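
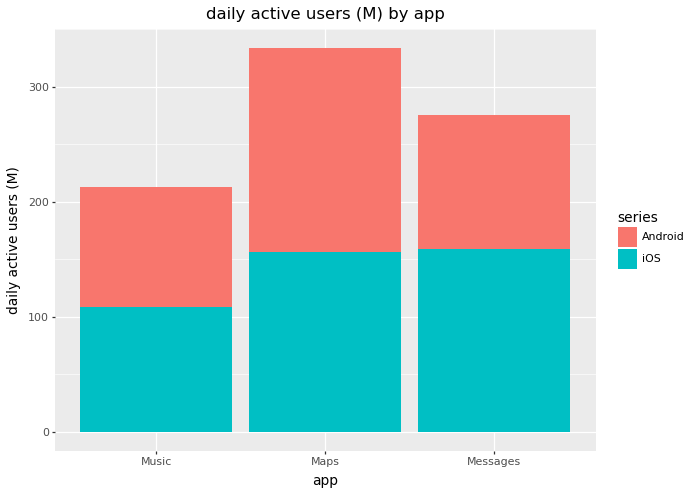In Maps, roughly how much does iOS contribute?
iOS top ≈ 150, bottom ≈ 0; segment ≈ 150.

≈ 150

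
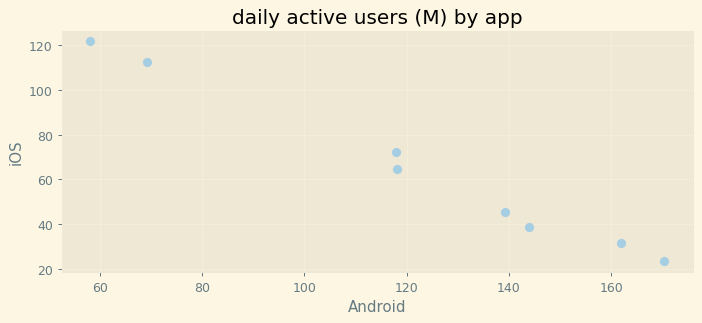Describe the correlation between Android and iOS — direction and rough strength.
Points are negatively correlated; strong (|r| ≈ 1.0).

negative, strong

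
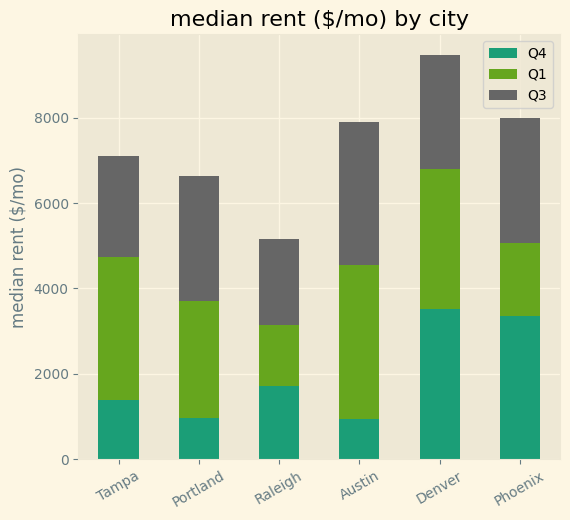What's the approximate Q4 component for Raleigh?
≈ 2000

Q4 top ≈ 2000, bottom ≈ 0; segment ≈ 2000.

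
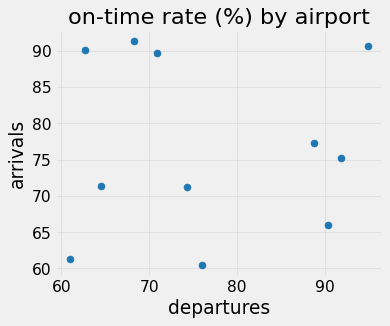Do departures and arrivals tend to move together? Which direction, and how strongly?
Points are roughly uncorrelated; weak (|r| ≈ 0.0).

no clear correlation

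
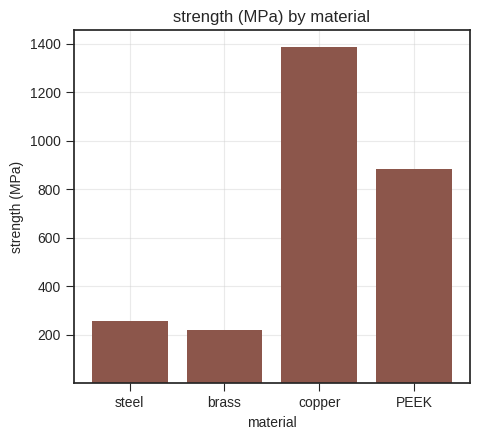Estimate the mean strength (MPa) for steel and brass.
≈ 200

(200 + 200) / 2 ≈ 200.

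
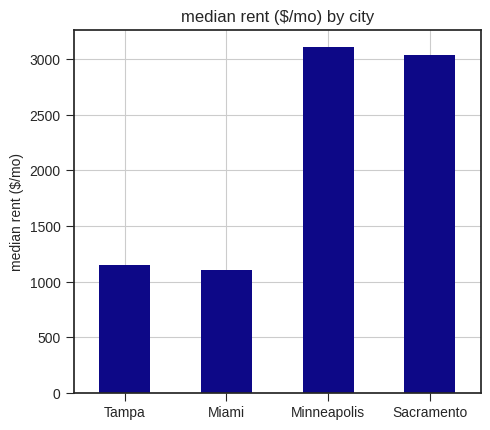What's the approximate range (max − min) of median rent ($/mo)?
≈ 2000

Max Minneapolis ≈ 3000, min Miami ≈ 1000; range ≈ 2000.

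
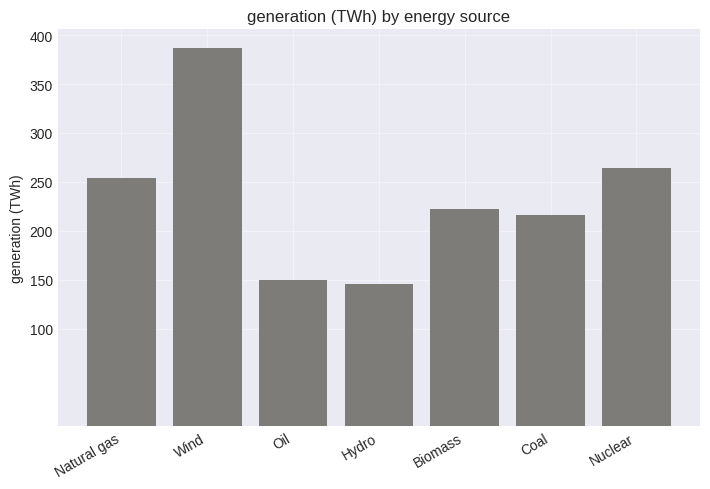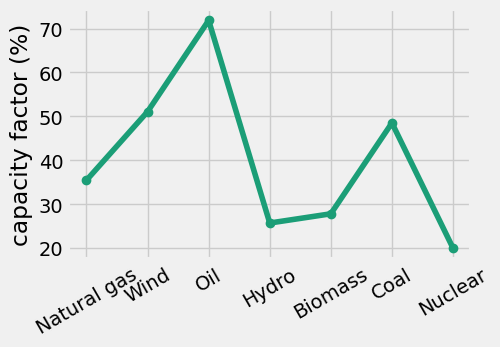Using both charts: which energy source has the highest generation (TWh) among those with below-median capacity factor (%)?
Nuclear

Chart 2 median capacity factor (%) ≈ 40; below-median energy sources: Hydro, Biomass, Nuclear. Among those, Nuclear has the highest generation (TWh) (≈ 250).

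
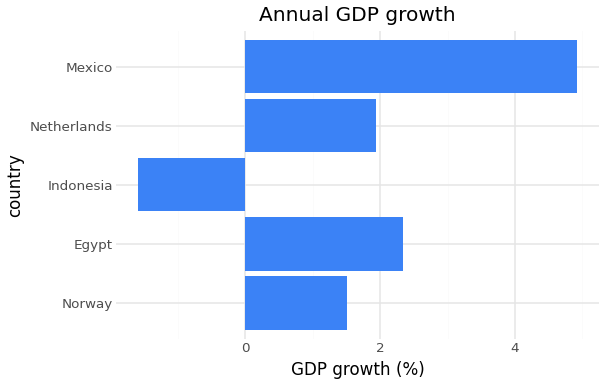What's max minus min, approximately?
≈ 7

Max Mexico ≈ 5, min Indonesia ≈ -2; range ≈ 7.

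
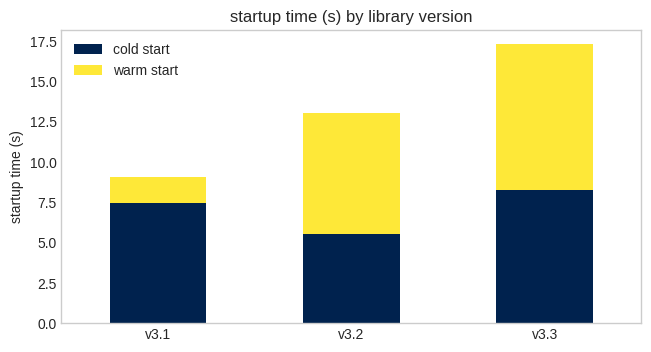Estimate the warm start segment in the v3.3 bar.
≈ 10

warm start top ≈ 18, bottom ≈ 8; segment ≈ 10.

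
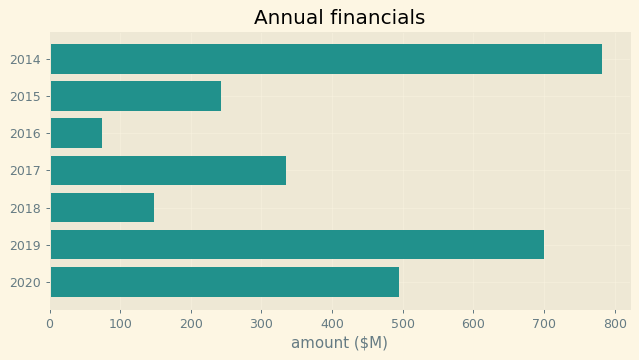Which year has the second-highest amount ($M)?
2019

Top 3: 2014 ≈ 800, 2019 ≈ 700, 2020 ≈ 500.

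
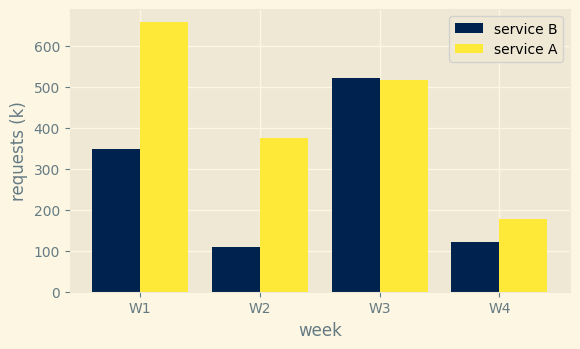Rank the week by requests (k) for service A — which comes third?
Top 4 for service A: W1 ≈ 700, W3 ≈ 500, W2 ≈ 400, W4 ≈ 200.

W2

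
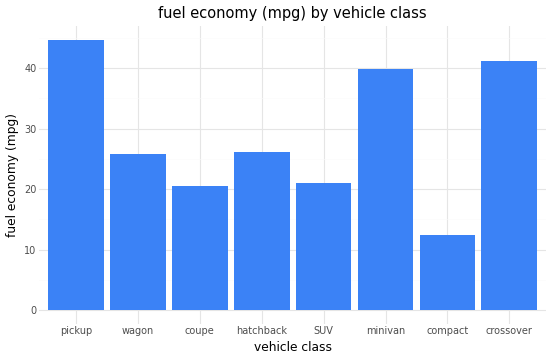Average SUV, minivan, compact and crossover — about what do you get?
≈ 28

(20 + 40 + 10 + 40) / 4 ≈ 28.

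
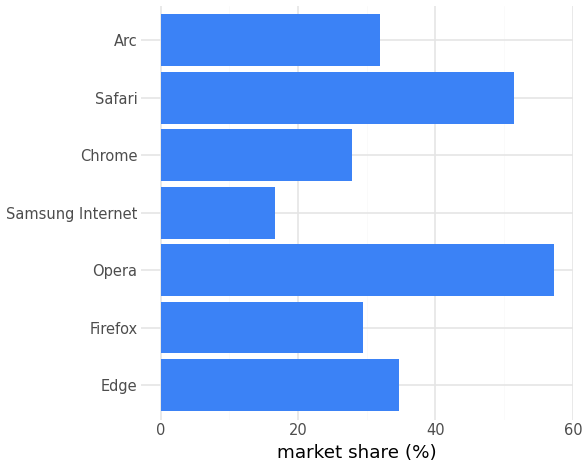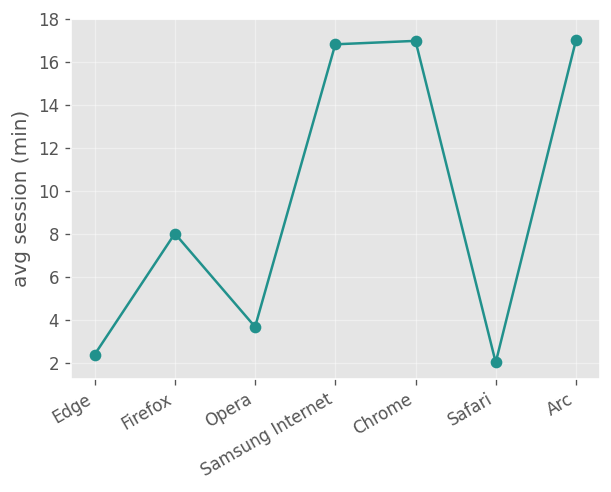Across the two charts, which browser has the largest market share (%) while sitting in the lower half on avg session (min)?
Opera

Chart 2 median avg session (min) ≈ 8; below-median browsers: Edge, Opera, Safari. Among those, Opera has the highest market share (%) (≈ 60).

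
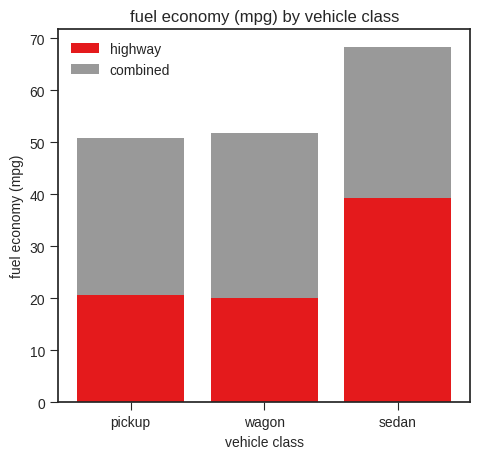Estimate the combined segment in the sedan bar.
≈ 30

combined top ≈ 70, bottom ≈ 40; segment ≈ 30.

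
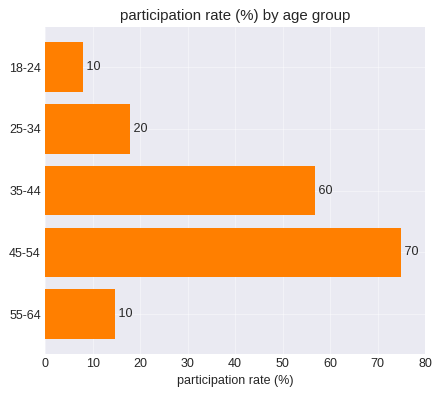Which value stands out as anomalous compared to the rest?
45-54

45-54 ≈ 70; the rest sit between ≈ 10 and ≈ 60.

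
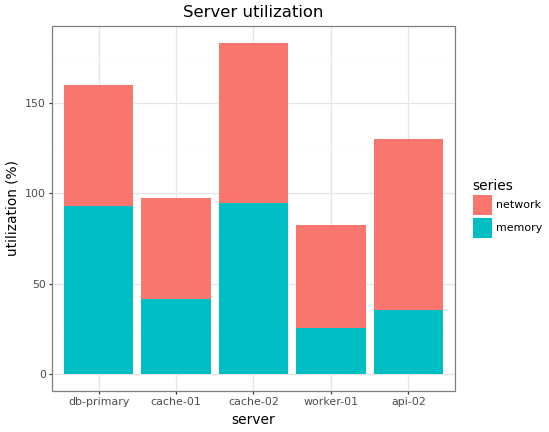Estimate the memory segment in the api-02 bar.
memory top ≈ 40, bottom ≈ 0; segment ≈ 40.

≈ 40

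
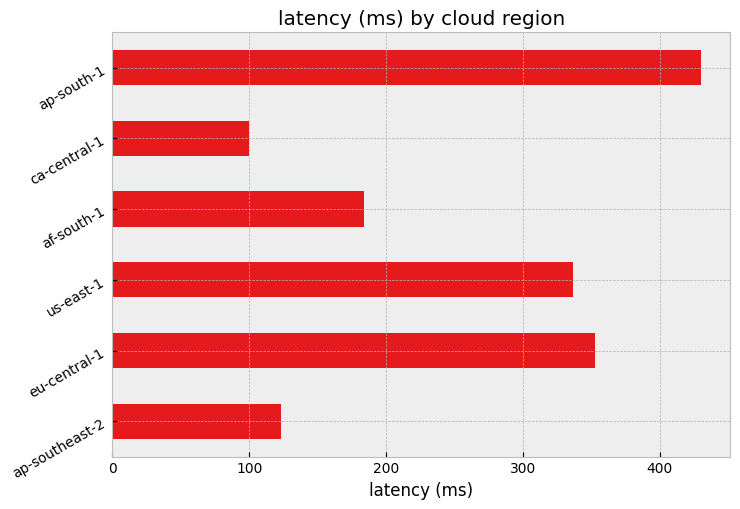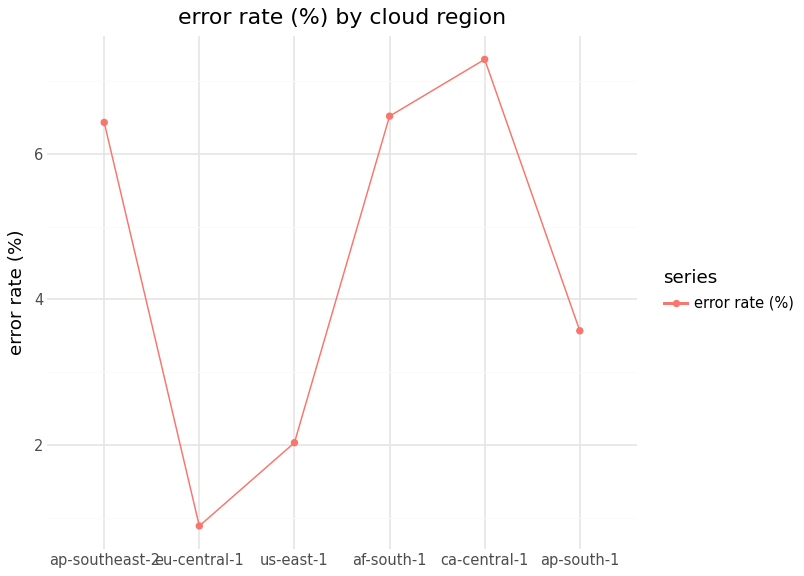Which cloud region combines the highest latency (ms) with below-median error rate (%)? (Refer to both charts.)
Chart 2 median error rate (%) ≈ 5; below-median cloud regions: eu-central-1, us-east-1, ap-south-1. Among those, ap-south-1 has the highest latency (ms) (≈ 450).

ap-south-1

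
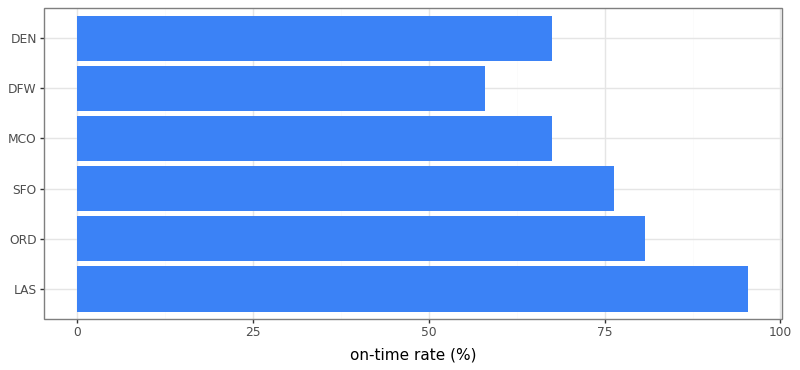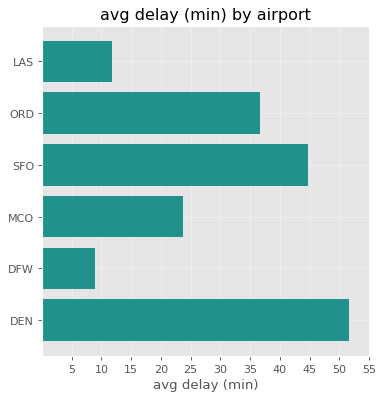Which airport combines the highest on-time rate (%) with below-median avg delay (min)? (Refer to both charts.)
Chart 2 median avg delay (min) ≈ 30; below-median airports: LAS, MCO, DFW. Among those, LAS has the highest on-time rate (%) (≈ 100).

LAS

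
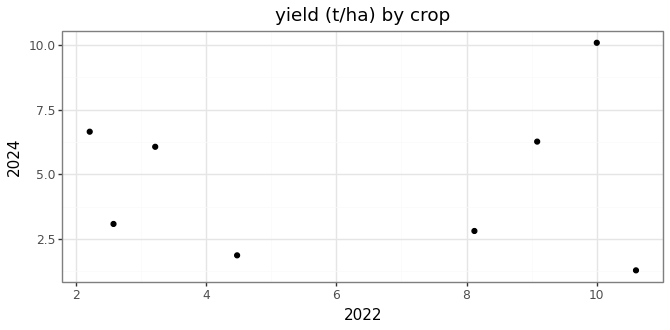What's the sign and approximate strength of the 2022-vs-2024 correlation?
Points are roughly uncorrelated; weak (|r| ≈ 0.1).

no clear correlation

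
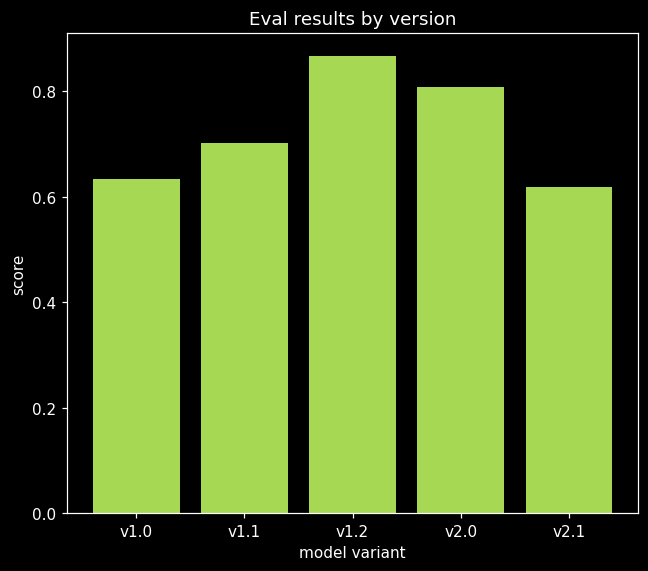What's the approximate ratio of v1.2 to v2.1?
v1.2 ≈ 0.9, v2.1 ≈ 0.6; 0.9/0.6 ≈ 1.5.

≈ 1.5×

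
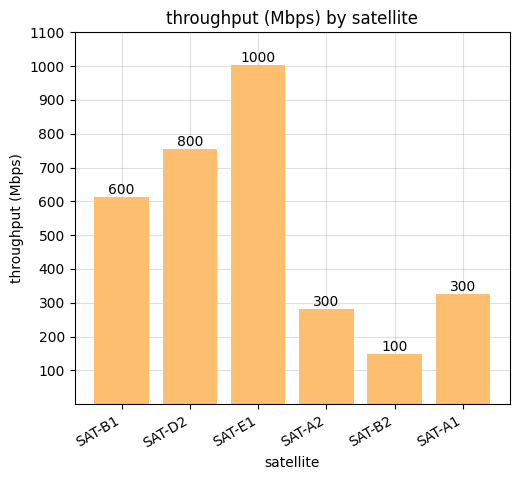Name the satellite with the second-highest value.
SAT-D2

Top 3: SAT-E1 ≈ 1000, SAT-D2 ≈ 800, SAT-B1 ≈ 600.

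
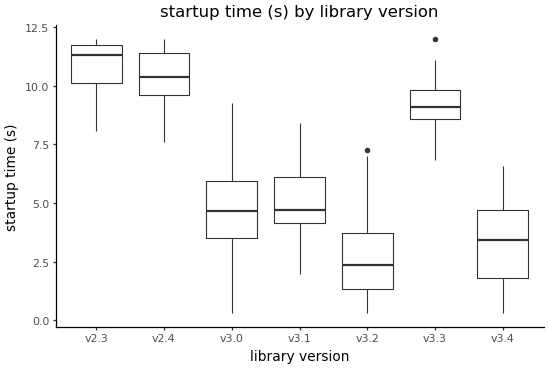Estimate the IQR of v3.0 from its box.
Q3 ≈ 6, Q1 ≈ 4; IQR ≈ 2.

≈ 2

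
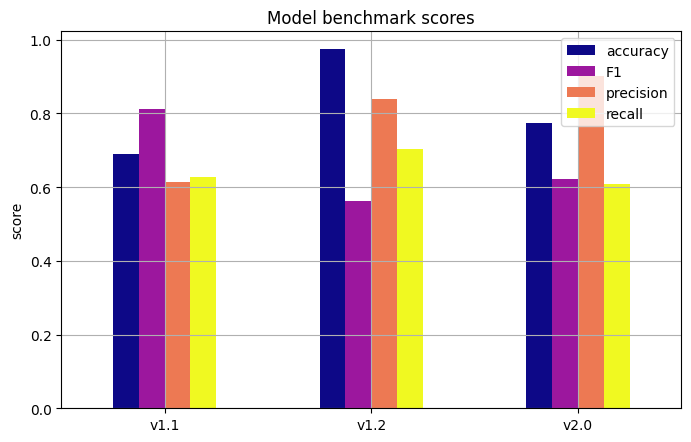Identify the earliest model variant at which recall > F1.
v1.1: recall ≈ 0.6 vs F1 ≈ 0.8 (not yet); v1.2: recall ≈ 0.7 vs F1 ≈ 0.6 (first crossover).

v1.2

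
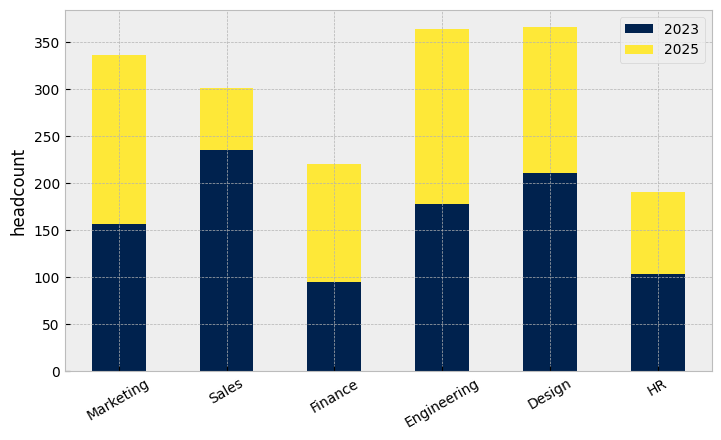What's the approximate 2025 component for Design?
2025 top ≈ 350, bottom ≈ 200; segment ≈ 150.

≈ 150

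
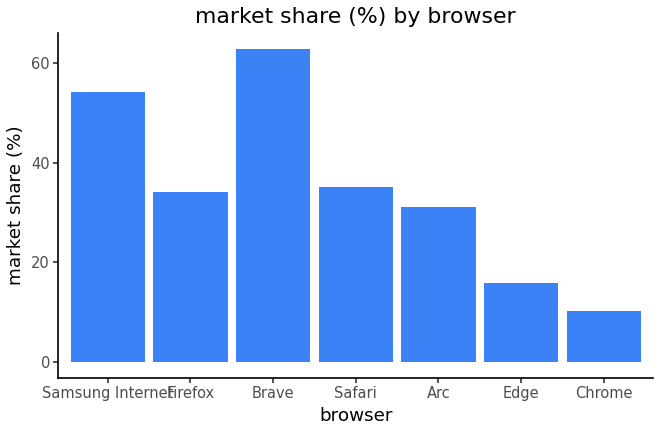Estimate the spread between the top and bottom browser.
≈ 50

Max Brave ≈ 60, min Chrome ≈ 10; range ≈ 50.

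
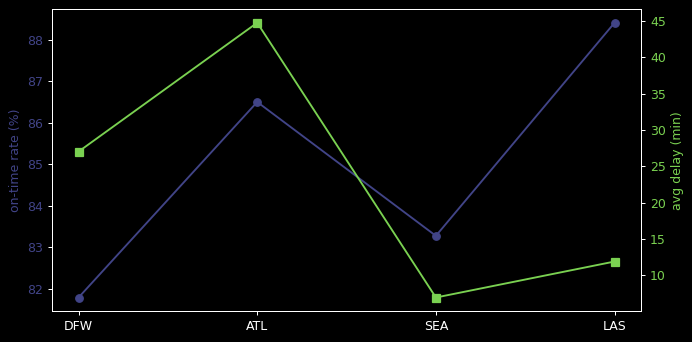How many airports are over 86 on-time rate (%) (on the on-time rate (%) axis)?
Above 86: ATL, LAS.

2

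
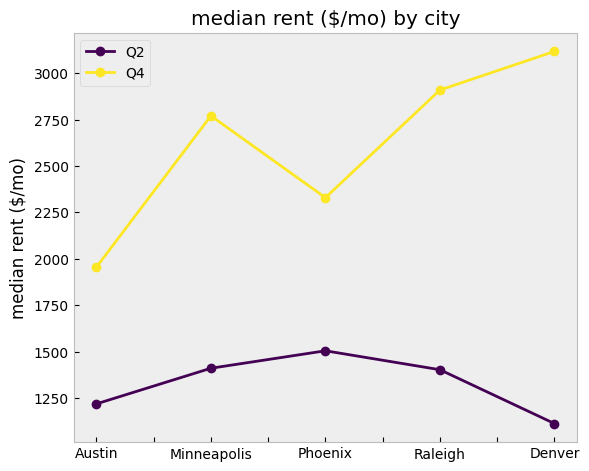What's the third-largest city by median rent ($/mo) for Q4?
Minneapolis

Top 4 for Q4: Denver ≈ 3200, Raleigh ≈ 3000, Minneapolis ≈ 2800, Phoenix ≈ 2400.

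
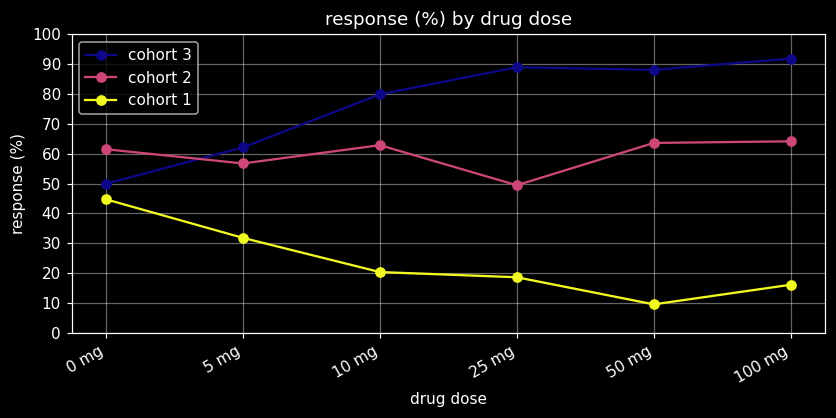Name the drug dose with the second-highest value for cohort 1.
Top 3 for cohort 1: 0 mg ≈ 40, 5 mg ≈ 30, 10 mg ≈ 20.

5 mg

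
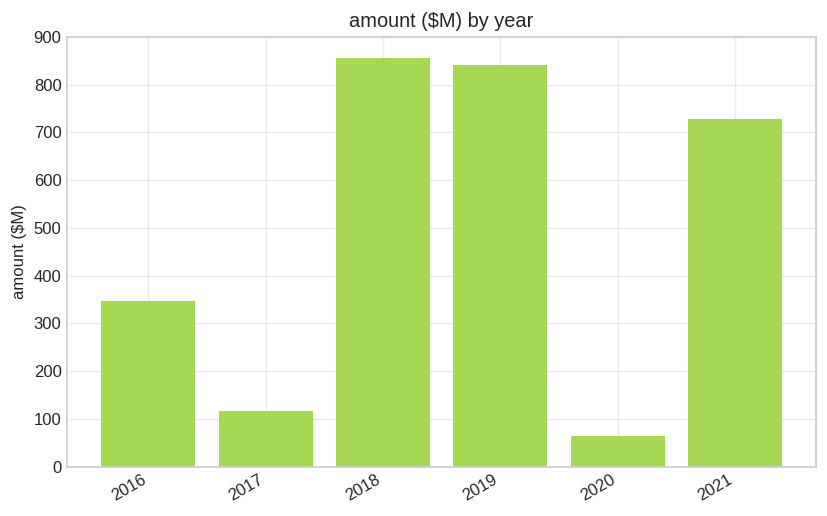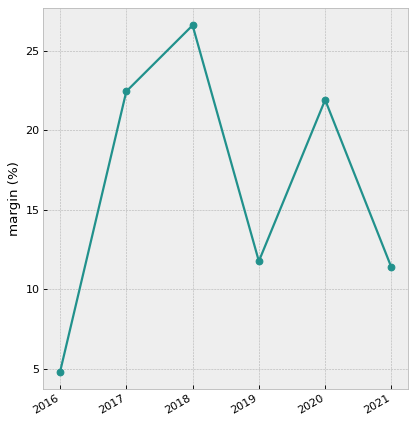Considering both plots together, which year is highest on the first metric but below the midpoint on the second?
2019

Chart 2 median margin (%) ≈ 15; below-median years: 2016, 2019, 2021. Among those, 2019 has the highest amount ($M) (≈ 800).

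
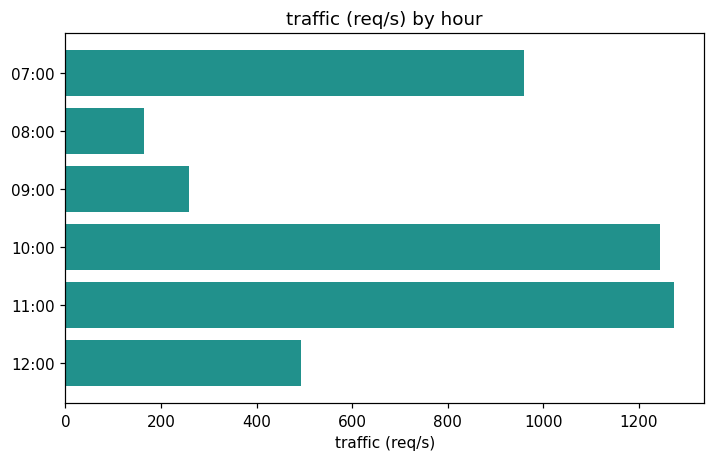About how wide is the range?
≈ 1000

Max 11:00 ≈ 1200, min 08:00 ≈ 200; range ≈ 1000.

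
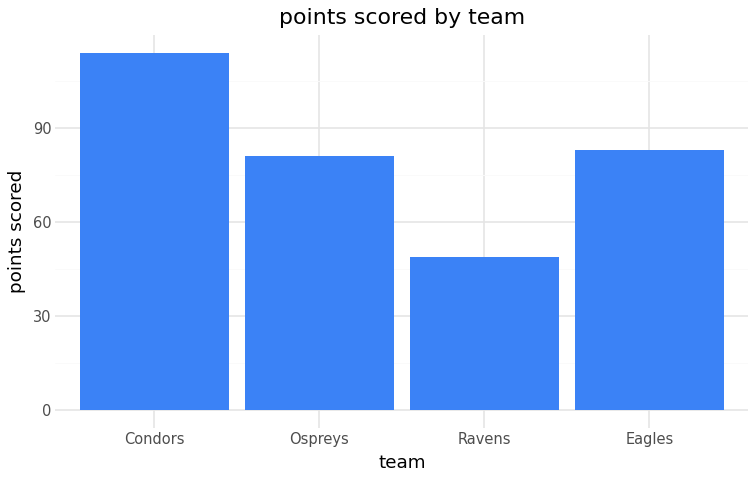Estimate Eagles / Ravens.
Eagles ≈ 80, Ravens ≈ 50; 80/50 ≈ 1.6.

≈ 1.6×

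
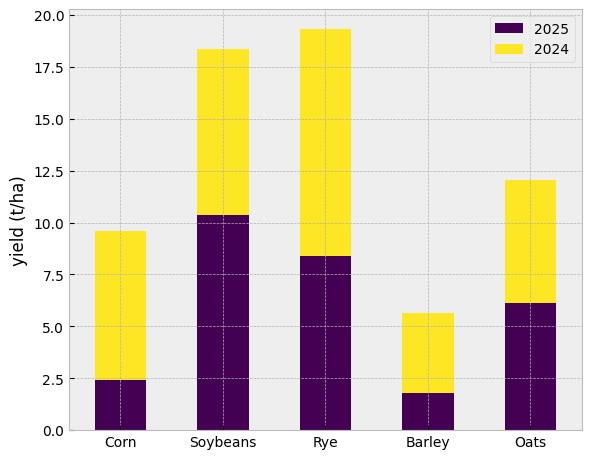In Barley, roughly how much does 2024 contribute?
≈ 4

2024 top ≈ 6, bottom ≈ 2; segment ≈ 4.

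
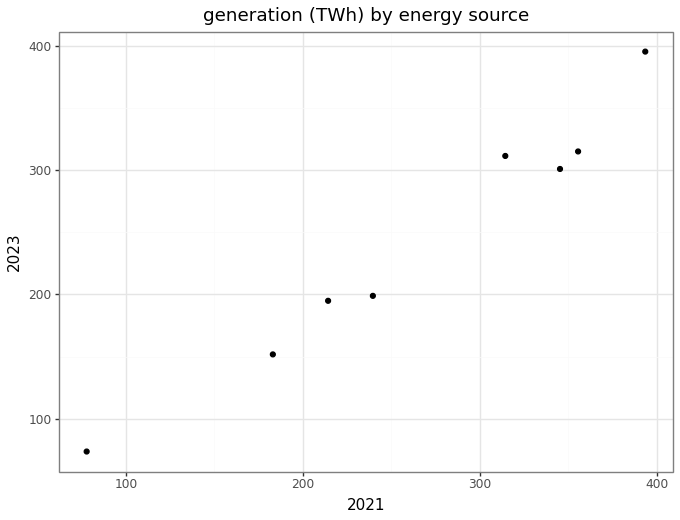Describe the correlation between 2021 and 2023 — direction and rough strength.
positive, strong

Points are positively correlated; strong (|r| ≈ 1.0).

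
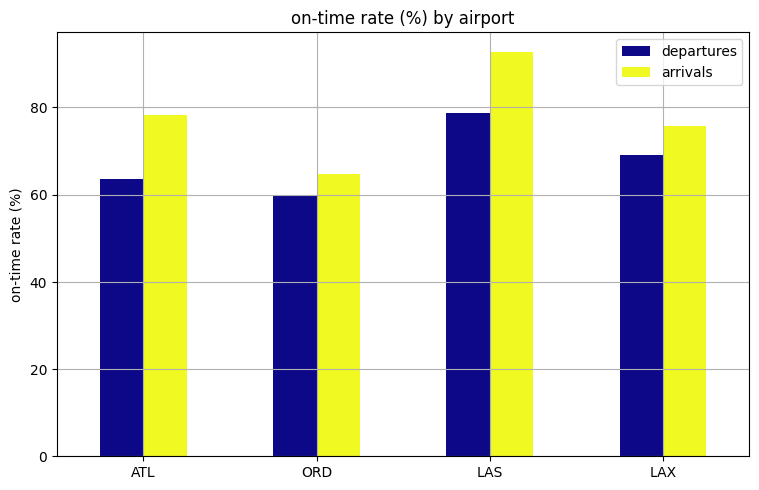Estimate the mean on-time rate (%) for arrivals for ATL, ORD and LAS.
(80 + 60 + 90) / 3 ≈ 77.

≈ 77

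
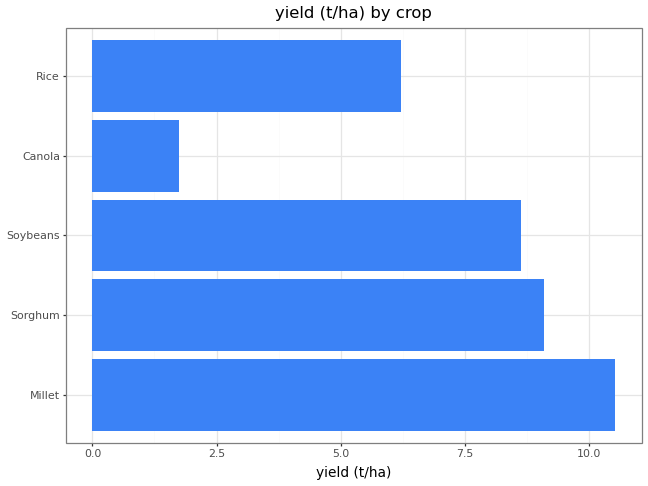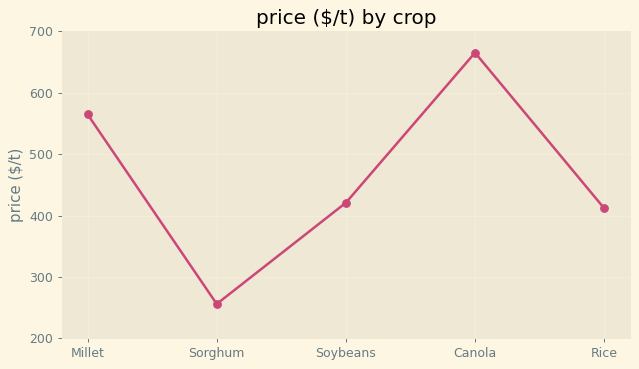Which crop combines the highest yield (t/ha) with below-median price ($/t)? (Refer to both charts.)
Sorghum

Chart 2 median price ($/t) ≈ 400; below-median crops: Sorghum, Rice. Among those, Sorghum has the highest yield (t/ha) (≈ 9).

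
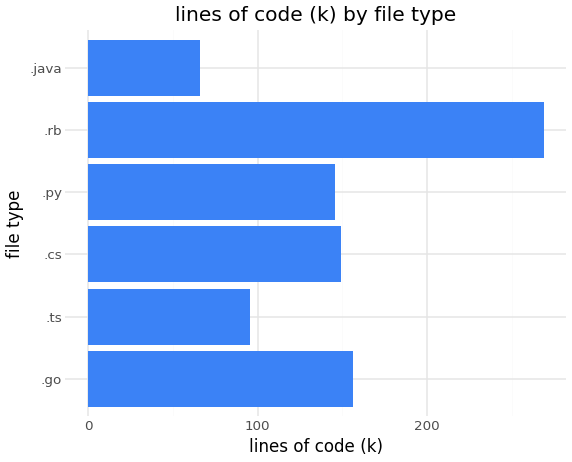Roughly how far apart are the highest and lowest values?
≈ 200

Max .rb ≈ 275, min .java ≈ 75; range ≈ 200.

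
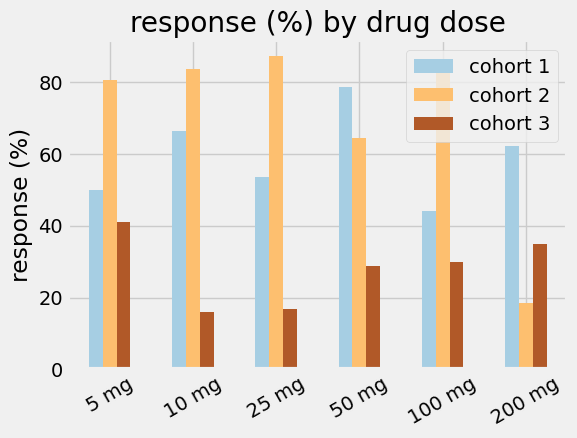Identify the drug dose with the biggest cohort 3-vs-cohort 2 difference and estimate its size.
25 mg, ≈ 70 %

25 mg: cohort 3 ≈ 20, cohort 2 ≈ 90 → gap ≈ 70. Next-largest (10 mg) is only ≈ 60.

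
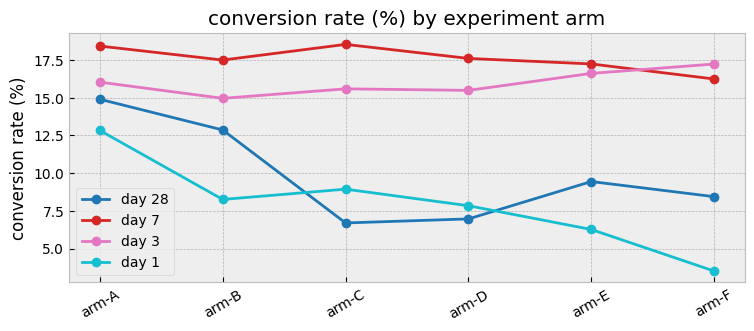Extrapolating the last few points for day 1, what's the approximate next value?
Last three: 8, 6, 4 → slope ≈ -2/step → next ≈ 2.

≈ 2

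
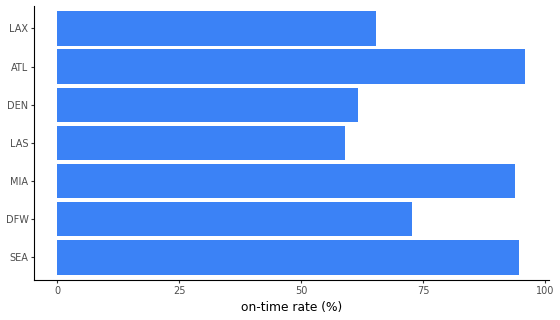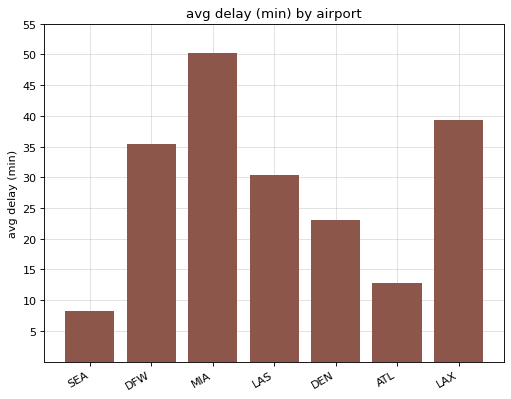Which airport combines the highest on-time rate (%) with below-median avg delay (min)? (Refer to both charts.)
Chart 2 median avg delay (min) ≈ 30; below-median airports: SEA, DEN, ATL. Among those, ATL has the highest on-time rate (%) (≈ 100).

ATL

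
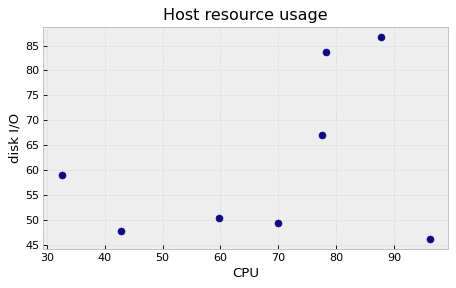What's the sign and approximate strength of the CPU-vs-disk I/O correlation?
positive, weak

Points are positively correlated; weak (|r| ≈ 0.3).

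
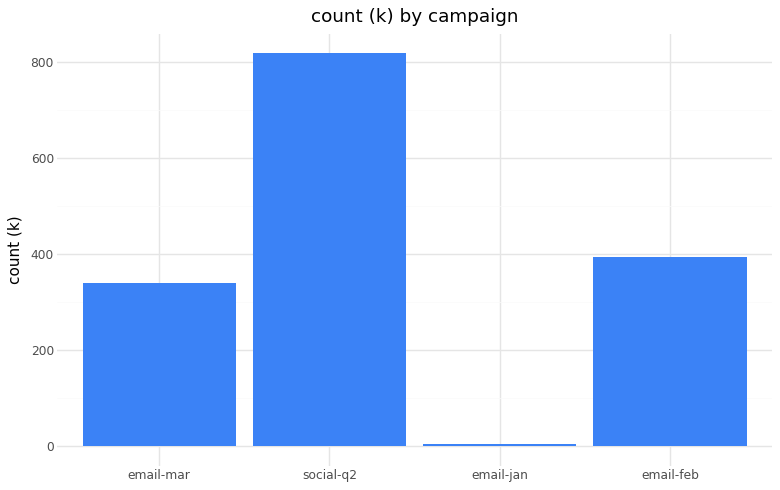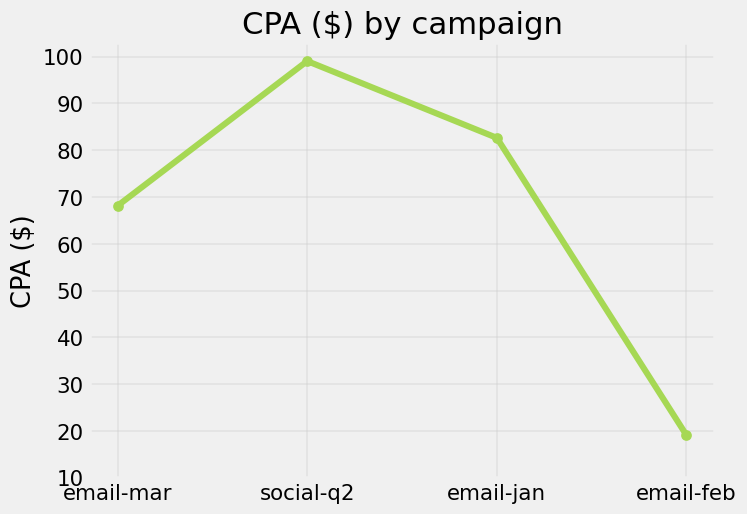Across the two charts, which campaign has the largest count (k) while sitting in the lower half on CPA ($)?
Chart 2 median CPA ($) ≈ 80; below-median campaigns: email-mar, email-feb. Among those, email-feb has the highest count (k) (≈ 400).

email-feb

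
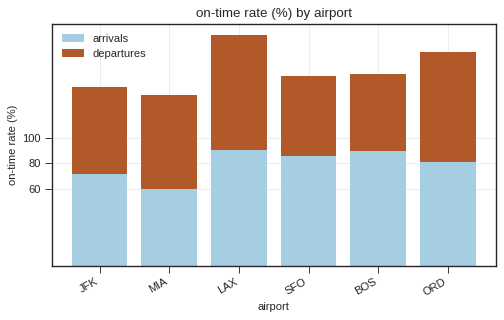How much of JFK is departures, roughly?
departures top ≈ 140, bottom ≈ 80; segment ≈ 60.

≈ 60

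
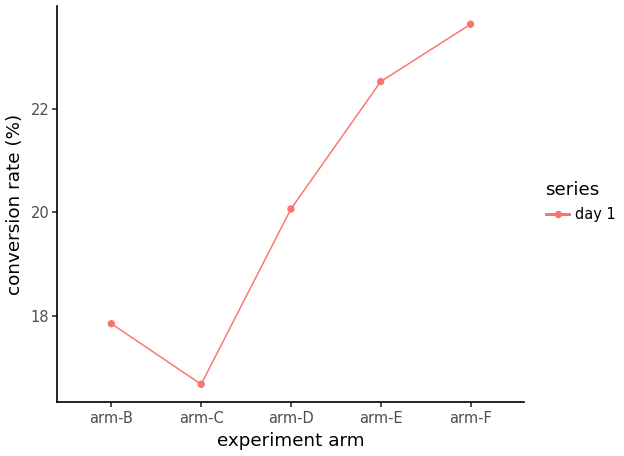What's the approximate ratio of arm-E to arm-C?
arm-E ≈ 23, arm-C ≈ 17; 23/17 ≈ 1.35.

≈ 1.35×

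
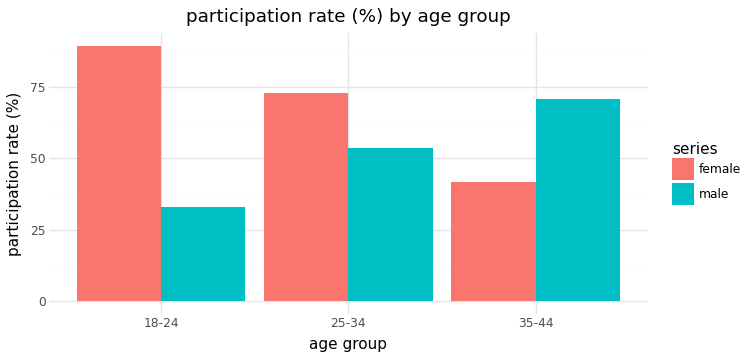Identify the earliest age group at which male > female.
25-34: male ≈ 50 vs female ≈ 70 (not yet); 35-44: male ≈ 70 vs female ≈ 40 (first crossover).

35-44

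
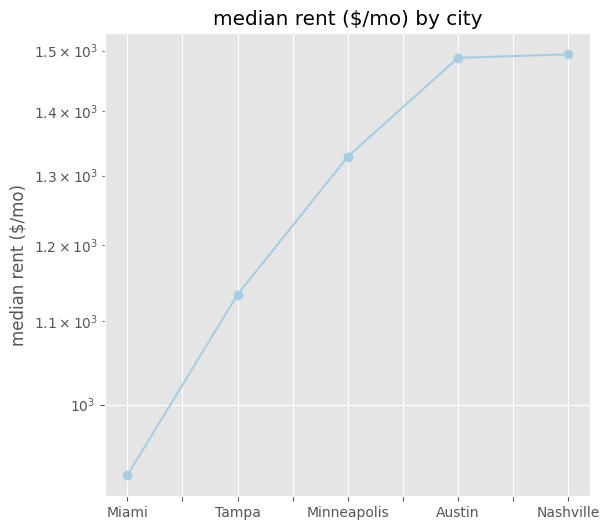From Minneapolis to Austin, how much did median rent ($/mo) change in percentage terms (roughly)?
≈ +11.1%

Minneapolis ≈ 1350, Austin ≈ 1500; (1500 − 1350) / 1350 ≈ +11.1%.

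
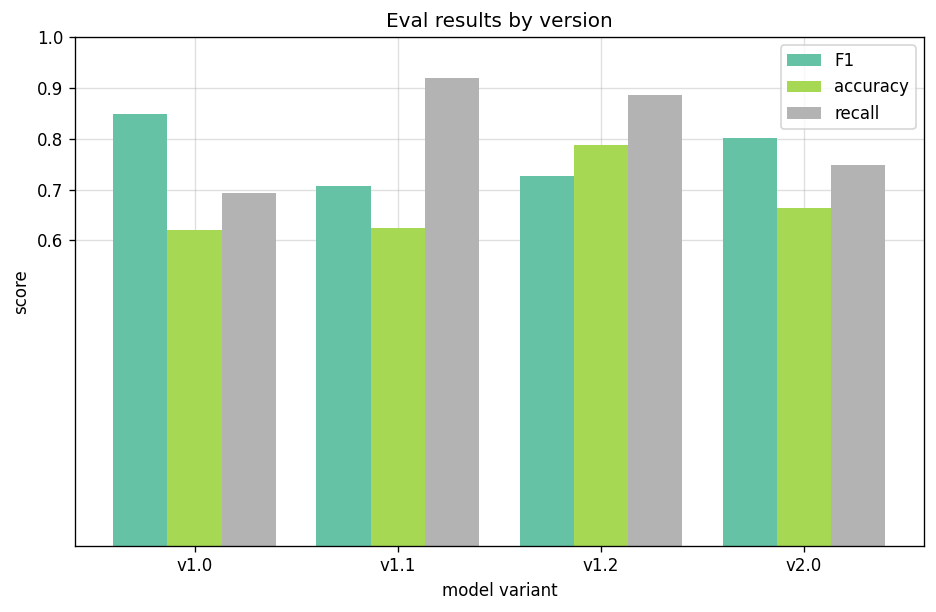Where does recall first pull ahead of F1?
v1.1

v1.0: recall ≈ 0.7 vs F1 ≈ 0.8 (not yet); v1.1: recall ≈ 0.9 vs F1 ≈ 0.7 (first crossover).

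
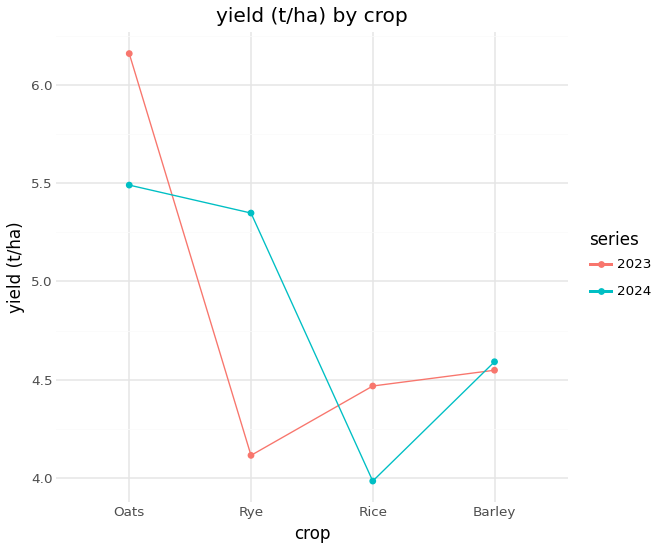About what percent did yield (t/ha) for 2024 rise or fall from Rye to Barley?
Rye ≈ 5.4, Barley ≈ 4.6; (4.6 − 5.4) / 5.4 ≈ -14.8%.

≈ -14.8%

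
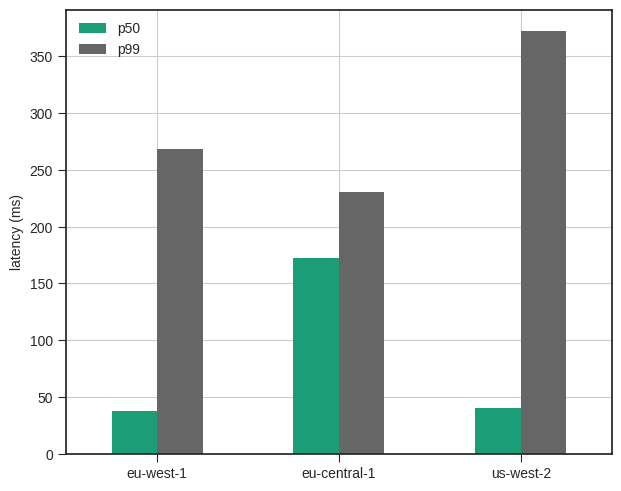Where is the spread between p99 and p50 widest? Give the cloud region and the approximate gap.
us-west-2: p99 ≈ 350, p50 ≈ 50 → gap ≈ 300. Next-largest (eu-west-1) is only ≈ 200.

us-west-2, ≈ 300 ms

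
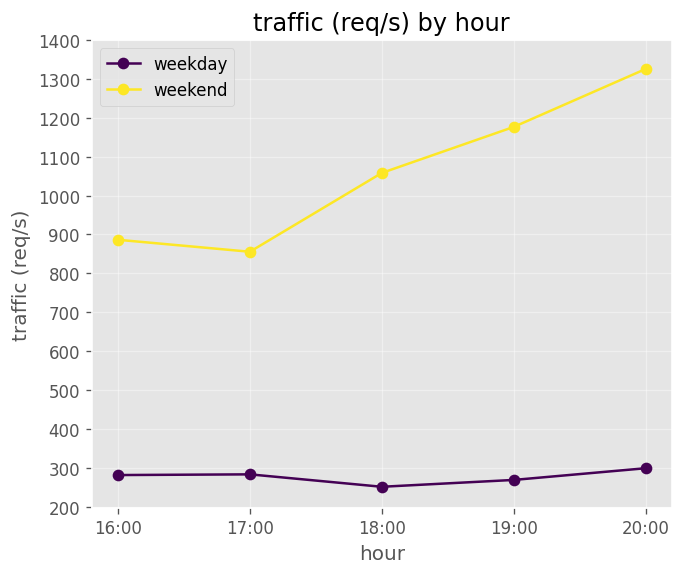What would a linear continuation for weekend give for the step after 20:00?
Last three: 1100, 1200, 1300 → slope ≈ 100/step → next ≈ 1400.

≈ 1400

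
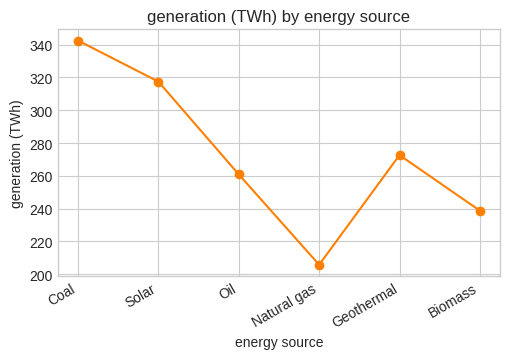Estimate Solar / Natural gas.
≈ 1.6×

Solar ≈ 320, Natural gas ≈ 200; 320/200 ≈ 1.6.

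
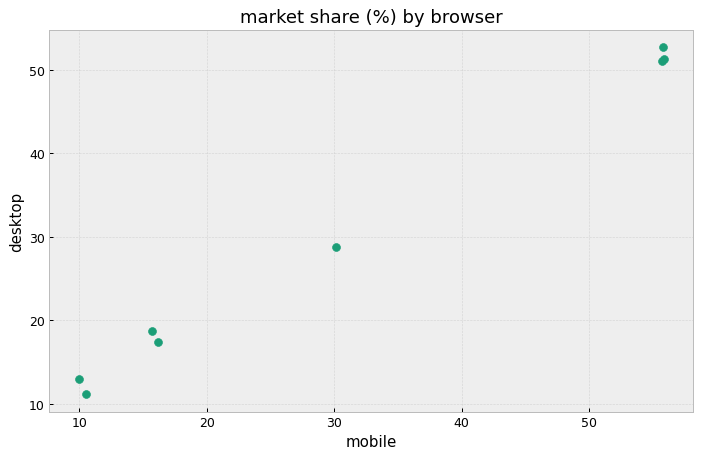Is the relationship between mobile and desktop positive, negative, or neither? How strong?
positive, strong

Points are positively correlated; strong (|r| ≈ 1.0).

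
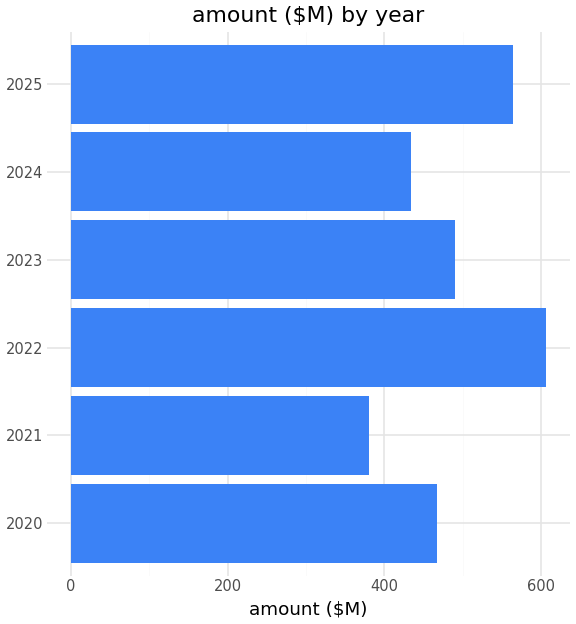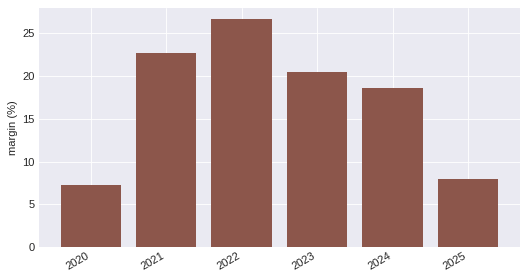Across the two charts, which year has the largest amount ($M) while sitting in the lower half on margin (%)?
Chart 2 median margin (%) ≈ 20; below-median years: 2020, 2024, 2025. Among those, 2025 has the highest amount ($M) (≈ 600).

2025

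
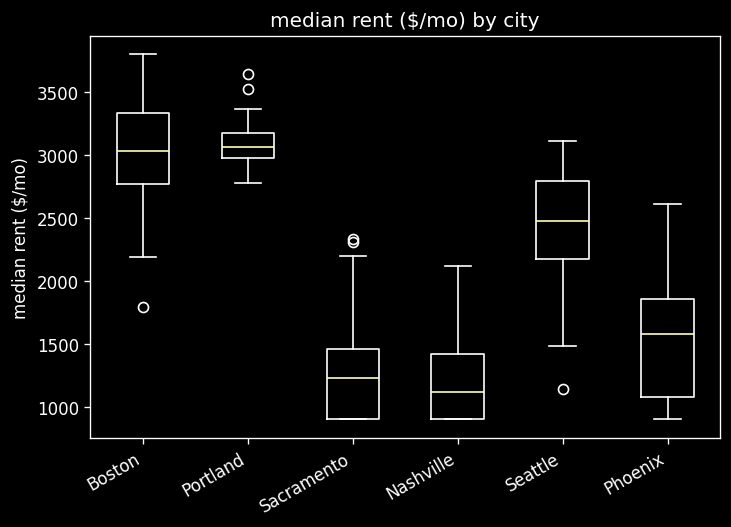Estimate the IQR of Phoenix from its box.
≈ 800

Q3 ≈ 1800, Q1 ≈ 1000; IQR ≈ 800.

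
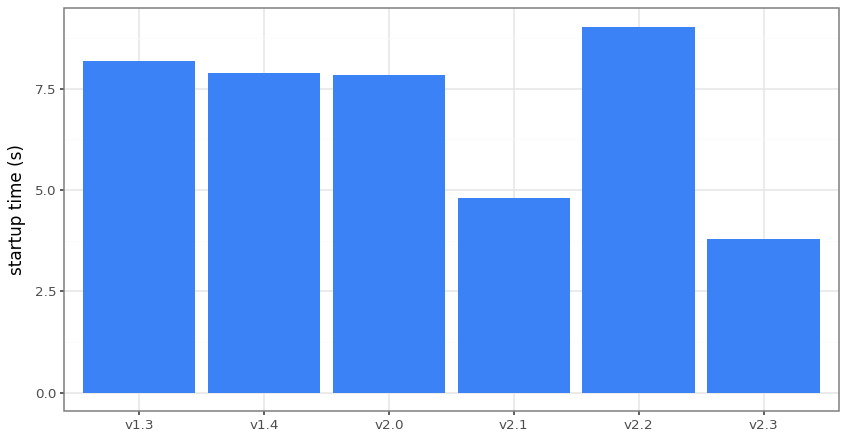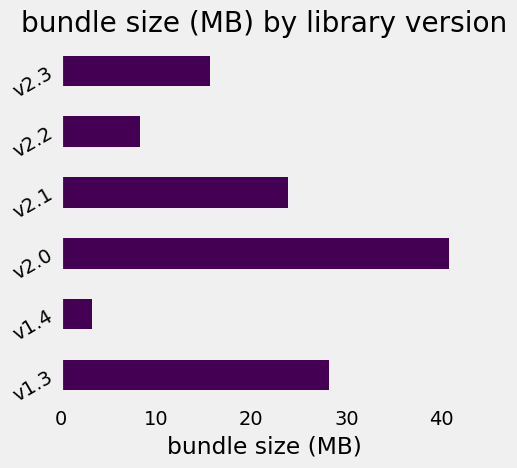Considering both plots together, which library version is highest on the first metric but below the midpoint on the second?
v2.2

Chart 2 median bundle size (MB) ≈ 20; below-median library versions: v1.4, v2.2, v2.3. Among those, v2.2 has the highest startup time (s) (≈ 9).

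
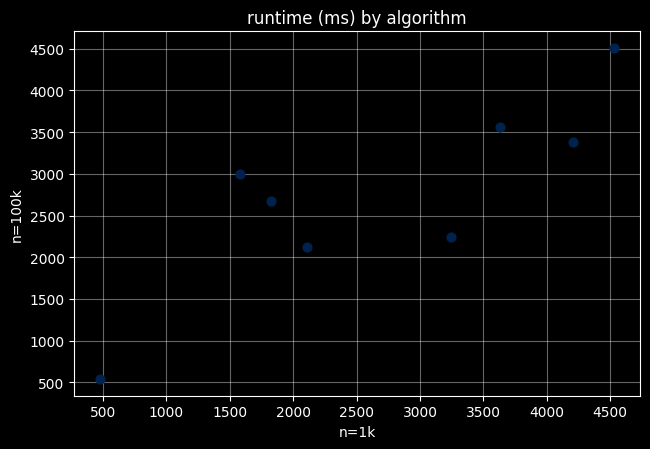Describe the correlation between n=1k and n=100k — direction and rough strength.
Points are positively correlated; strong (|r| ≈ 0.8).

positive, strong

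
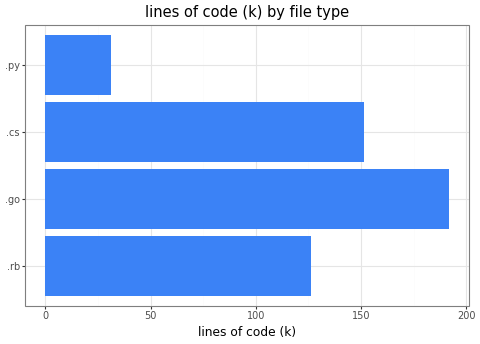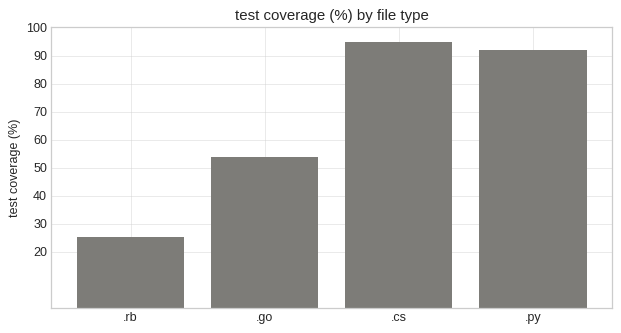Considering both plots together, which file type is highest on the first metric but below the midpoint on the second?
.go

Chart 2 median test coverage (%) ≈ 70; below-median file types: .rb, .go. Among those, .go has the highest lines of code (k) (≈ 200).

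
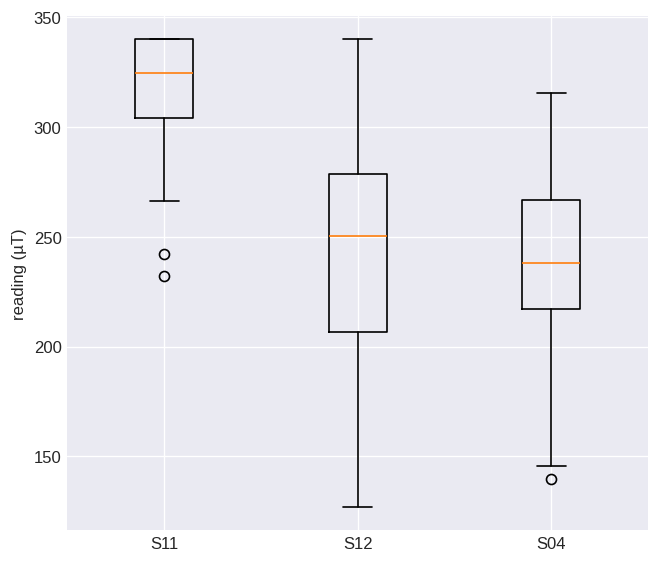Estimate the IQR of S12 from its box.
Q3 ≈ 280, Q1 ≈ 210; IQR ≈ 70.

≈ 70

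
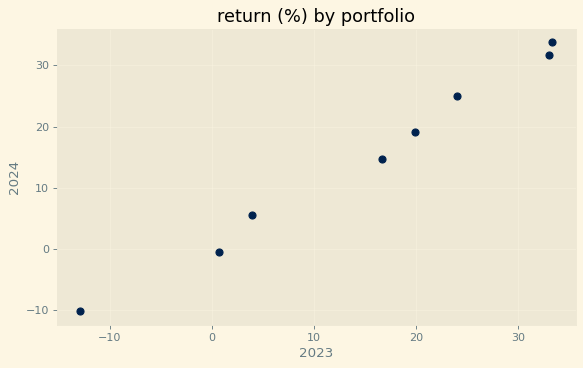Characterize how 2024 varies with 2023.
positive, strong

Points are positively correlated; strong (|r| ≈ 1.0).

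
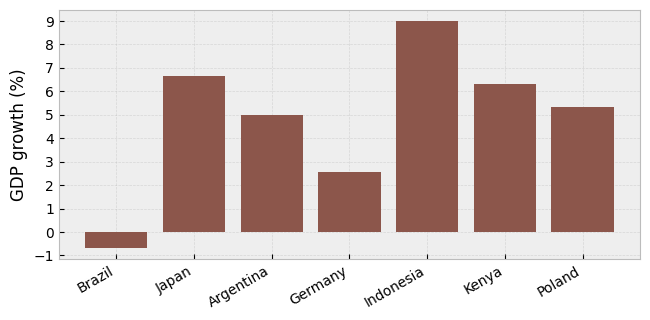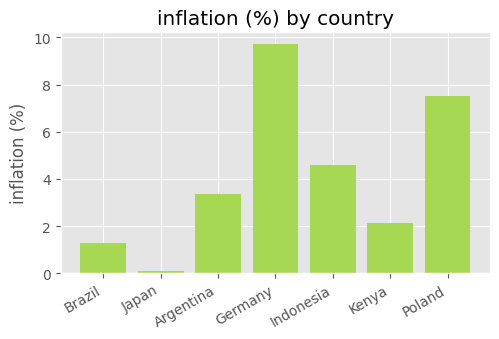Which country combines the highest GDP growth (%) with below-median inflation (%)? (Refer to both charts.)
Chart 2 median inflation (%) ≈ 3; below-median countries: Brazil, Japan, Kenya. Among those, Japan has the highest GDP growth (%) (≈ 7).

Japan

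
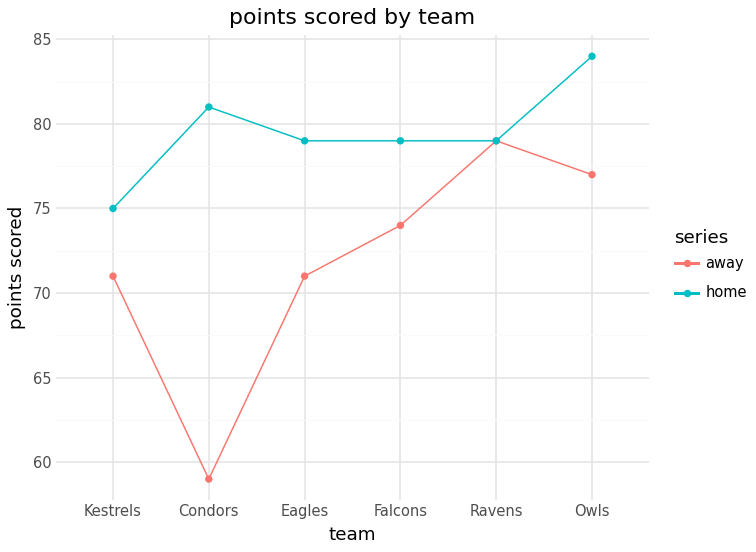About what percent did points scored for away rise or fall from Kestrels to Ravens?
Kestrels ≈ 70, Ravens ≈ 80; (80 − 70) / 70 ≈ +14.3%.

≈ +14.3%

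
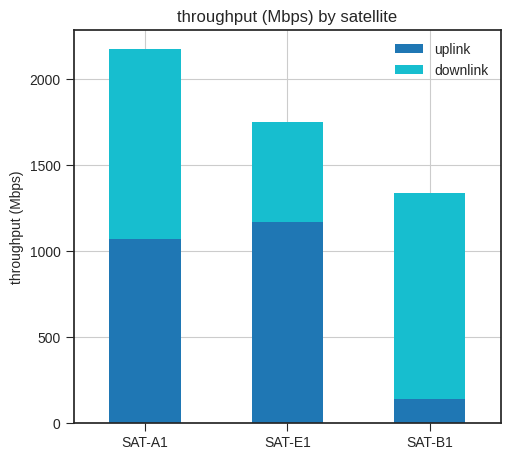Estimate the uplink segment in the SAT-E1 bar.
≈ 1200

uplink top ≈ 1200, bottom ≈ 0; segment ≈ 1200.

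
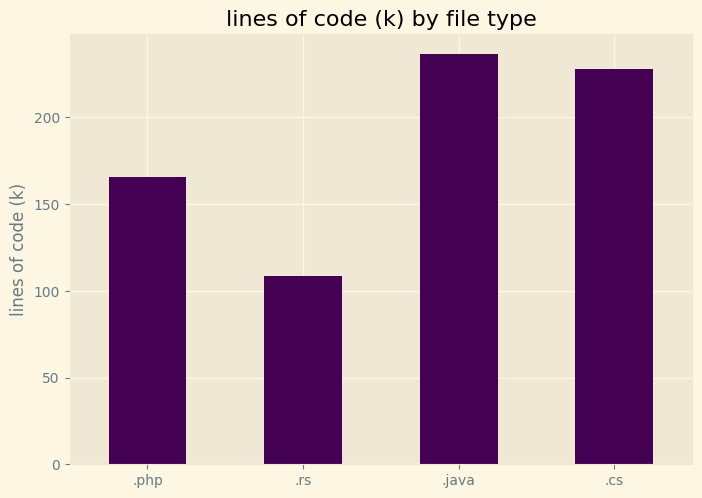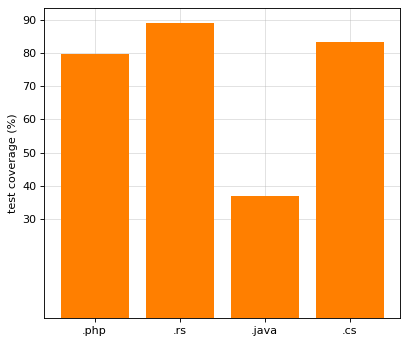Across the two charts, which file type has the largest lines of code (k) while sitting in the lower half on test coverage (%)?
Chart 2 median test coverage (%) ≈ 80; below-median file types: .php, .java. Among those, .java has the highest lines of code (k) (≈ 225).

.java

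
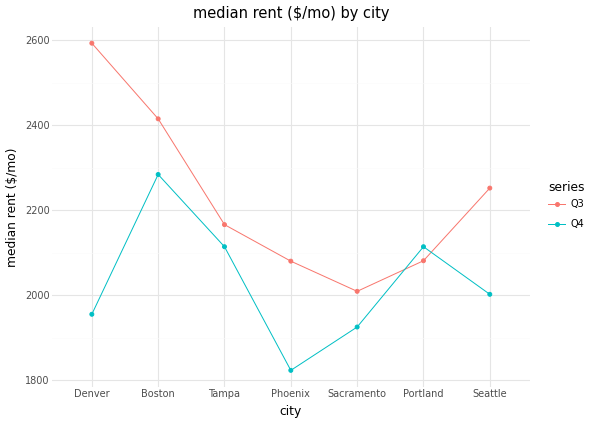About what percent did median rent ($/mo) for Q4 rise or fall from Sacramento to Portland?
Sacramento ≈ 1900, Portland ≈ 2100; (2100 − 1900) / 1900 ≈ +10.5%.

≈ +10.5%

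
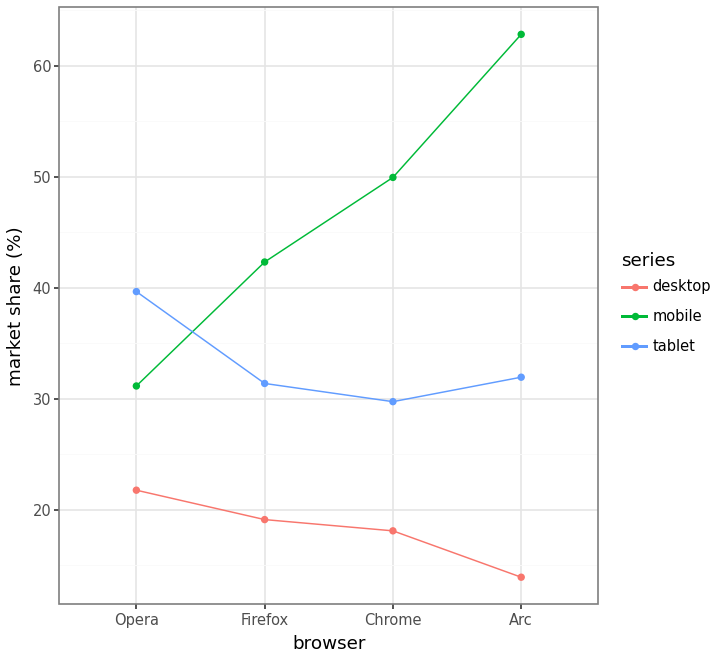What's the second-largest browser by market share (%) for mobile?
Chrome

Top 3 for mobile: Arc ≈ 65, Chrome ≈ 50, Firefox ≈ 40.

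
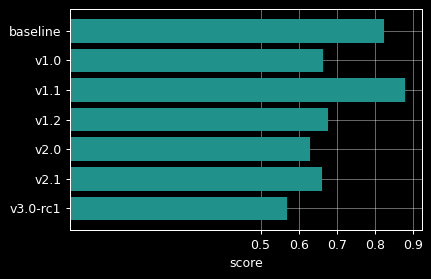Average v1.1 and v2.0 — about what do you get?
(0.9 + 0.6) / 2 ≈ 0.75.

≈ 0.75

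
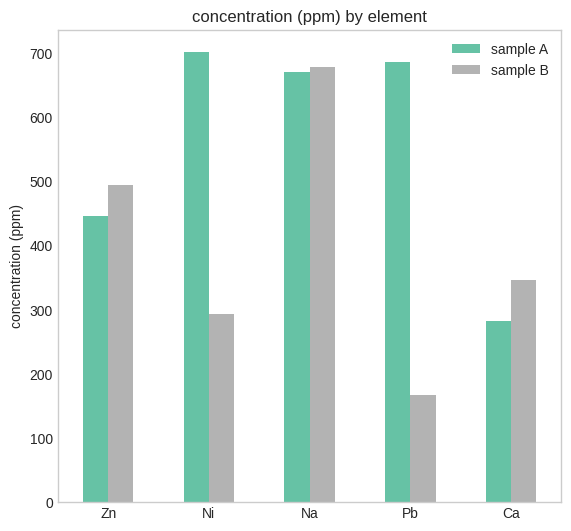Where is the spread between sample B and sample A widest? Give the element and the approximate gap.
Pb: sample B ≈ 200, sample A ≈ 700 → gap ≈ 500. Next-largest (Ni) is only ≈ 400.

Pb, ≈ 500 ppm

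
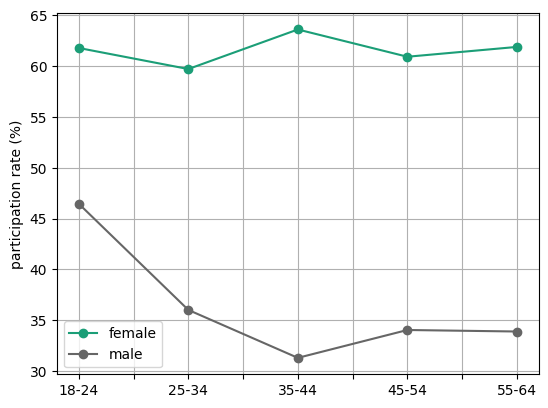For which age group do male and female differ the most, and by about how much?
35-44: male ≈ 30, female ≈ 65 → gap ≈ 35. Next-largest (55-64) is only ≈ 25.

35-44, ≈ 35 %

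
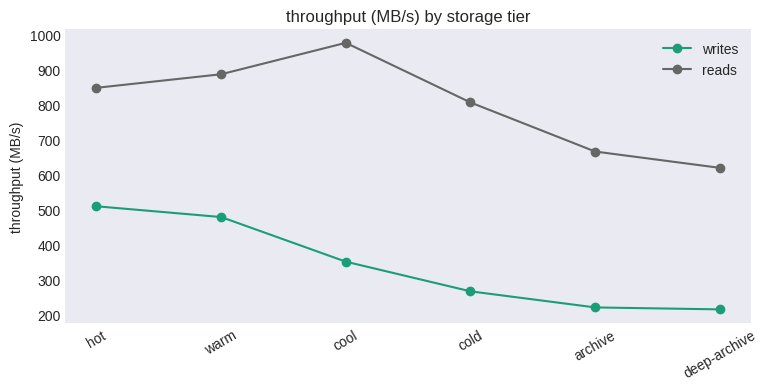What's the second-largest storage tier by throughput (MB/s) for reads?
warm

Top 3 for reads: cool ≈ 1000, warm ≈ 900, hot ≈ 800.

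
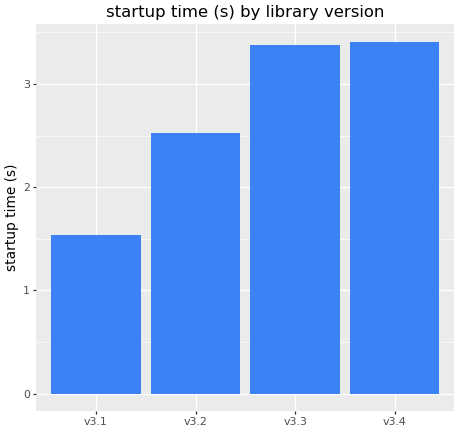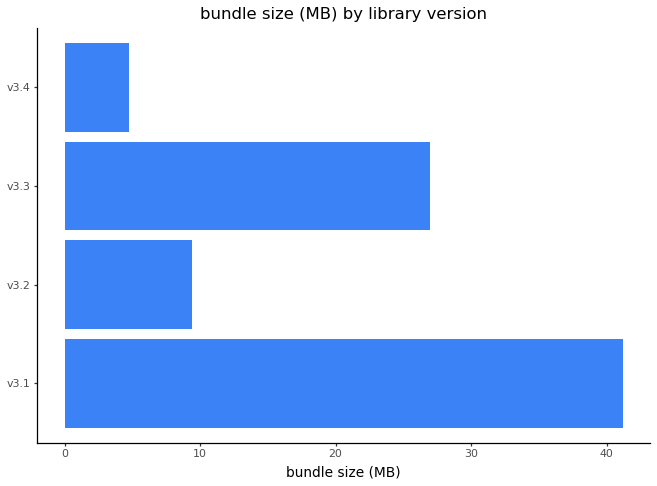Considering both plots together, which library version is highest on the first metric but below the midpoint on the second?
v3.4

Chart 2 median bundle size (MB) ≈ 20; below-median library versions: v3.2, v3.4. Among those, v3.4 has the highest startup time (s) (≈ 3.5).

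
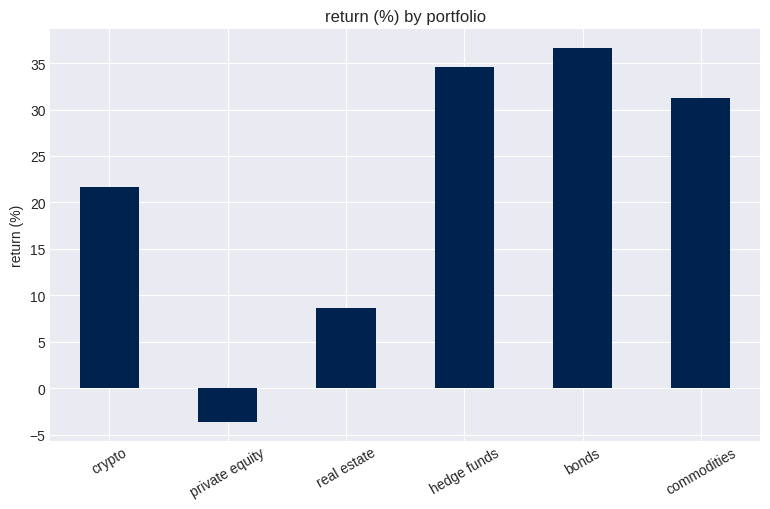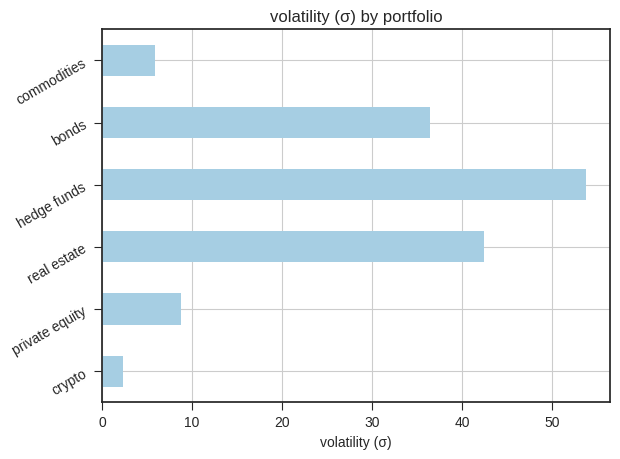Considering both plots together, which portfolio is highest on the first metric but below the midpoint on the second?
commodities

Chart 2 median volatility (σ) ≈ 25; below-median portfolios: crypto, private equity, commodities. Among those, commodities has the highest return (%) (≈ 30).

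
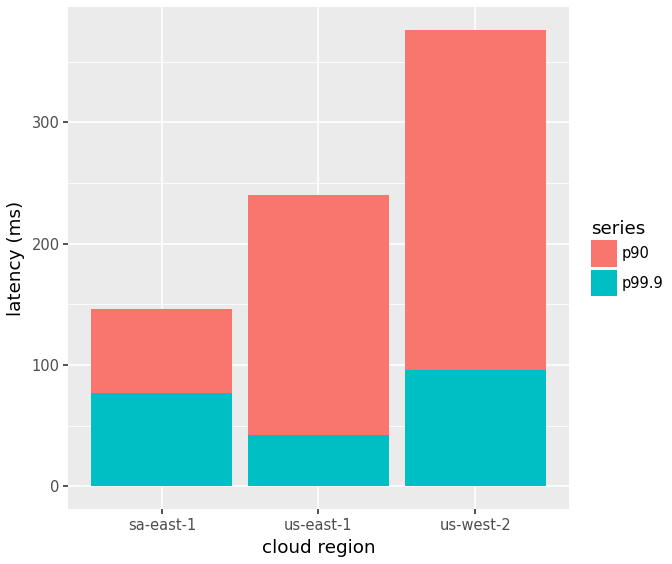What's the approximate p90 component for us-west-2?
p90 top ≈ 400, bottom ≈ 100; segment ≈ 300.

≈ 300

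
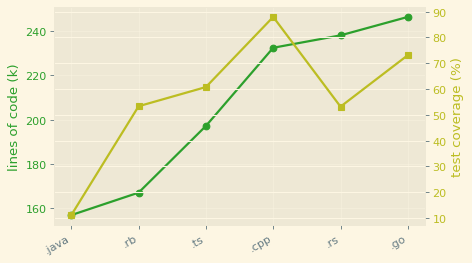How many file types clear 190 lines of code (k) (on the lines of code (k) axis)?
4

Above 190: .ts, .cpp, .rs, .go.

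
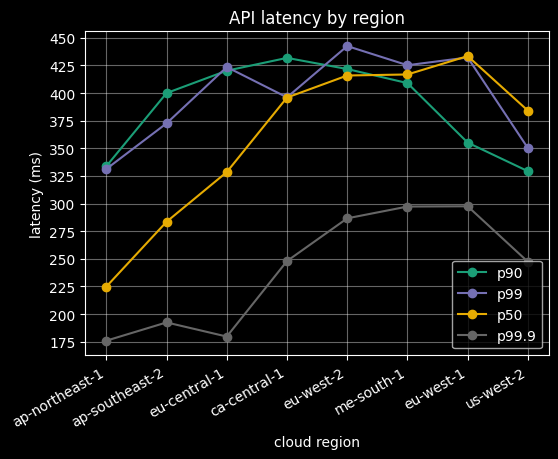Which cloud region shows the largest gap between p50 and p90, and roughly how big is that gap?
ap-southeast-2, ≈ 125 ms

ap-southeast-2: p50 ≈ 275, p90 ≈ 400 → gap ≈ 125. Next-largest (ap-northeast-1) is only ≈ 100.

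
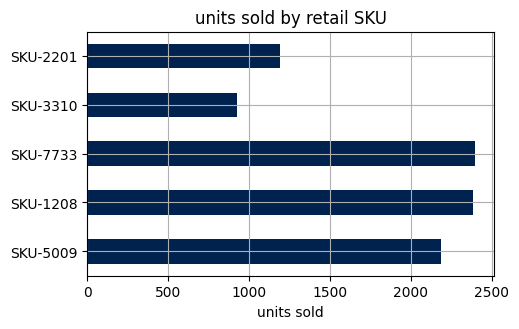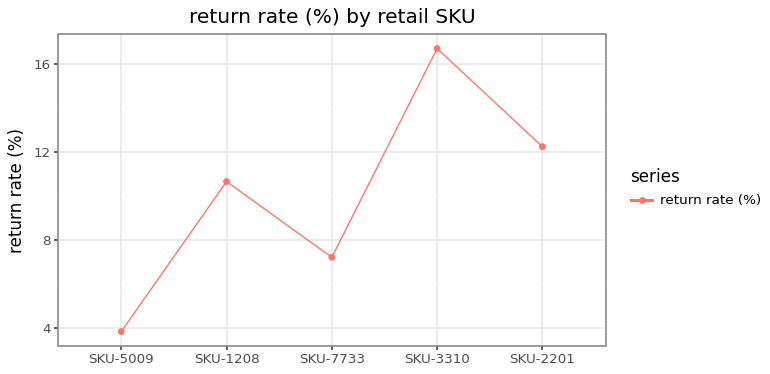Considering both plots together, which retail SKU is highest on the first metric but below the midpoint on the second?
Chart 2 median return rate (%) ≈ 10; below-median retail SKUs: SKU-5009, SKU-7733. Among those, SKU-7733 has the highest units sold (≈ 2500).

SKU-7733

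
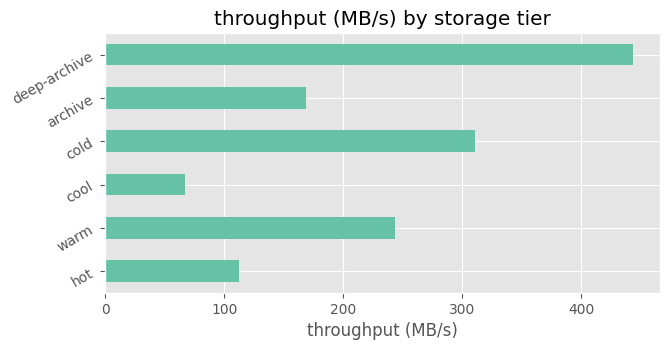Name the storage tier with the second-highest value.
cold

Top 3: deep-archive ≈ 450, cold ≈ 300, warm ≈ 250.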